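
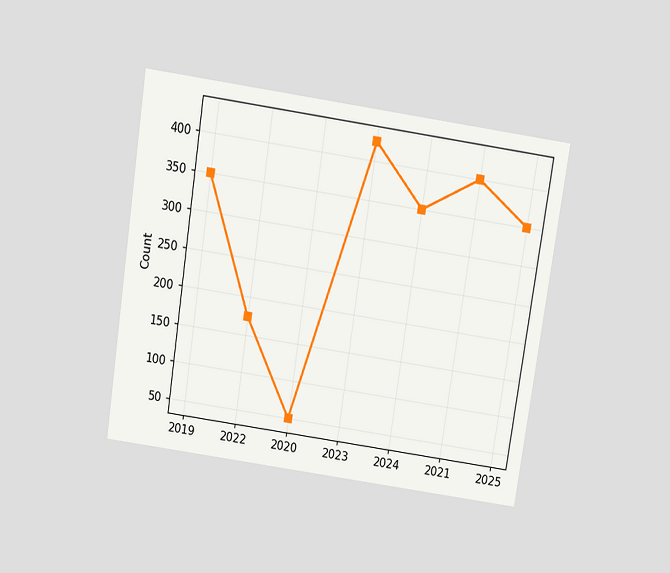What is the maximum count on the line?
425

The chart is tilted about 9° clockwise and viewed slightly from above. The highest point is at 2023, and reading across to the y-axis gives 425.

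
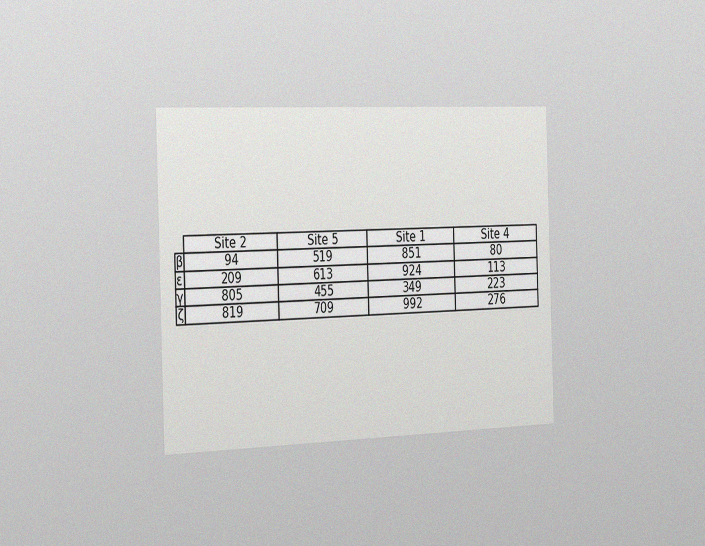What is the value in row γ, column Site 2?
The chart is viewed slightly from the left, with some photo noise. The (γ, Site 2) cell reads 805.

805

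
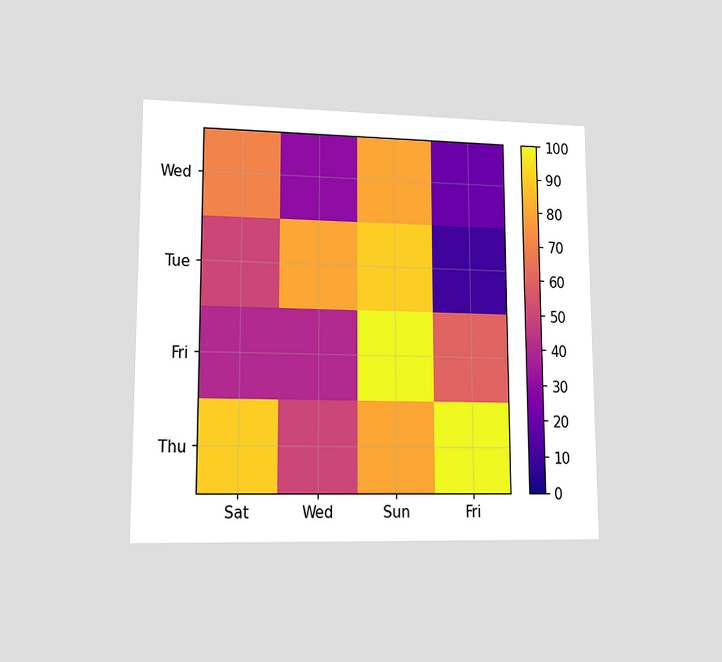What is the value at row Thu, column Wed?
50

The chart is viewed at a slight angle. Matching cell (Thu, Wed) against the colorbar gives 50.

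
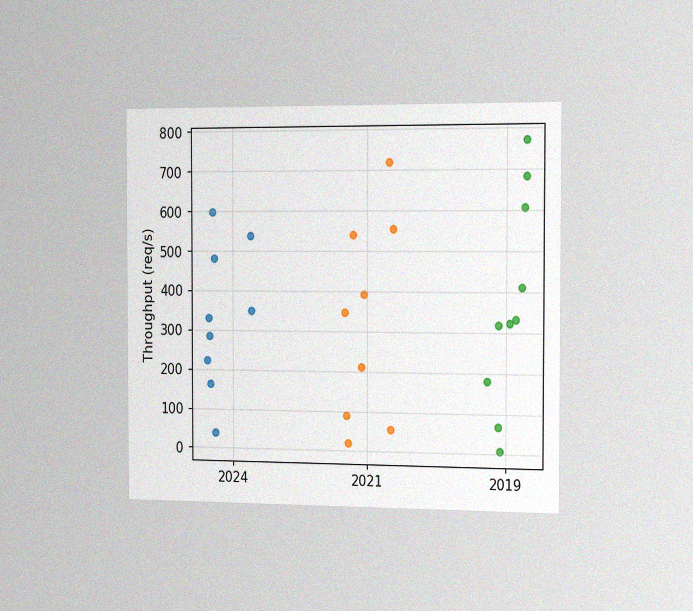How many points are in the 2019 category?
The chart is viewed slightly from the right, with some photo noise. Counting the markers in the 2019 column gives 10.

10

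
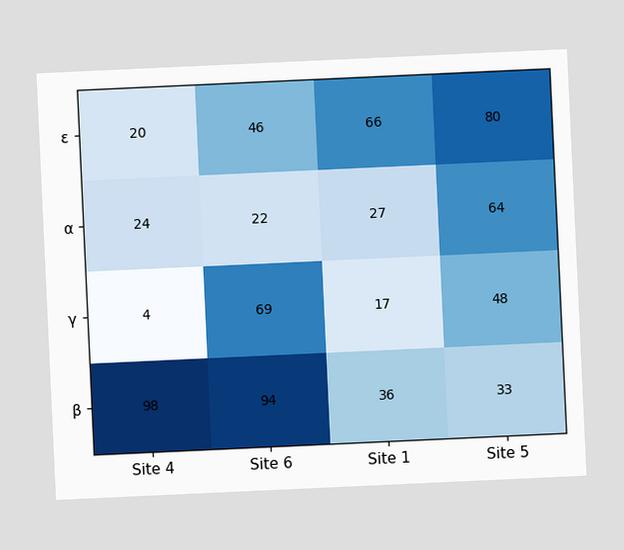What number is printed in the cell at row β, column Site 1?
The chart is tilted about 3° counter-clockwise. The (β, Site 1) cell reads 36.

36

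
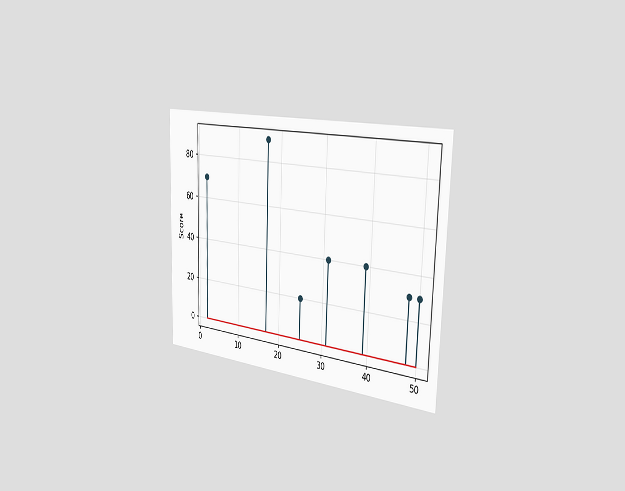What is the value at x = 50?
The chart is viewed slightly from the right. The stem at x=50 reaches 30.

30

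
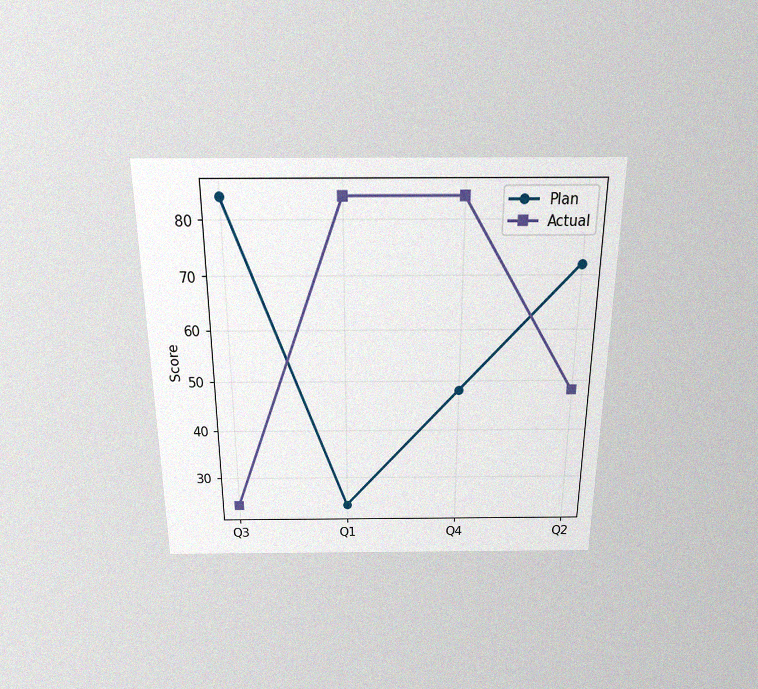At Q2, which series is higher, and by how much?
The chart is viewed slightly from above, with some photo noise. At Q2, Plan sits above the other line by 24.

Plan, by 24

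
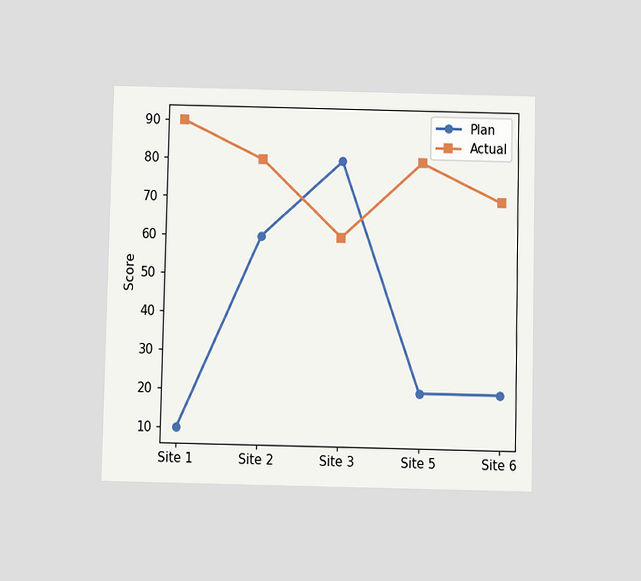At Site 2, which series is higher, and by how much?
Actual, by 20

The chart is viewed slightly from below. At Site 2, Actual sits above the other line by 20.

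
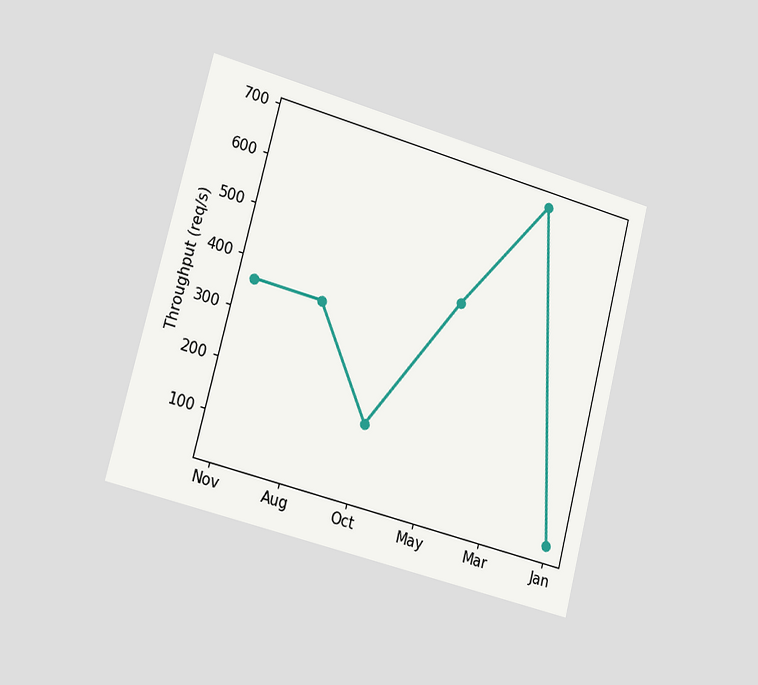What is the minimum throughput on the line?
40req/s

The chart is tilted about 14° clockwise and viewed slightly from the left. The lowest point is at Jan, and reading across to the y-axis gives 40req/s.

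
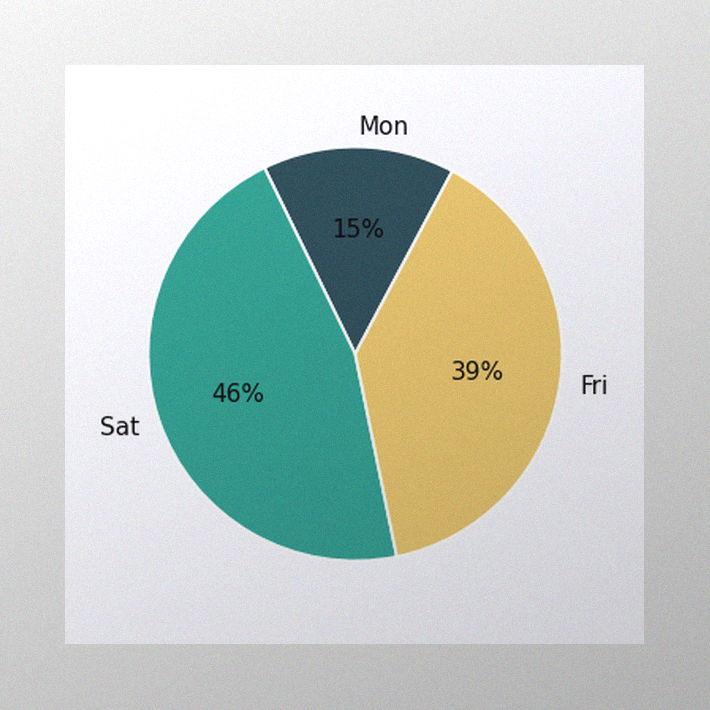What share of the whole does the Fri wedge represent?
The image has some photo noise and uneven lighting. The Fri slice takes up 39% of the pie.

39%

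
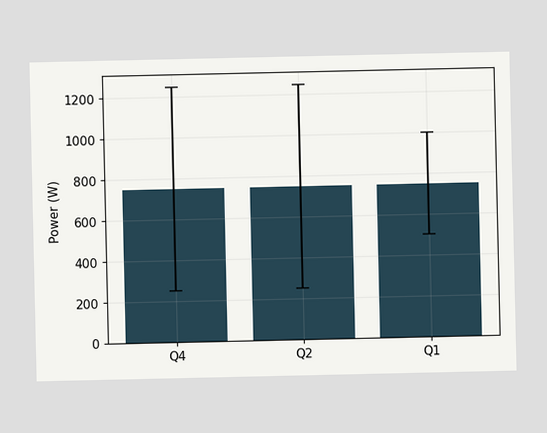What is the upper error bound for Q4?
The Q4 bar's upper whisker reaches 1250W.

1250W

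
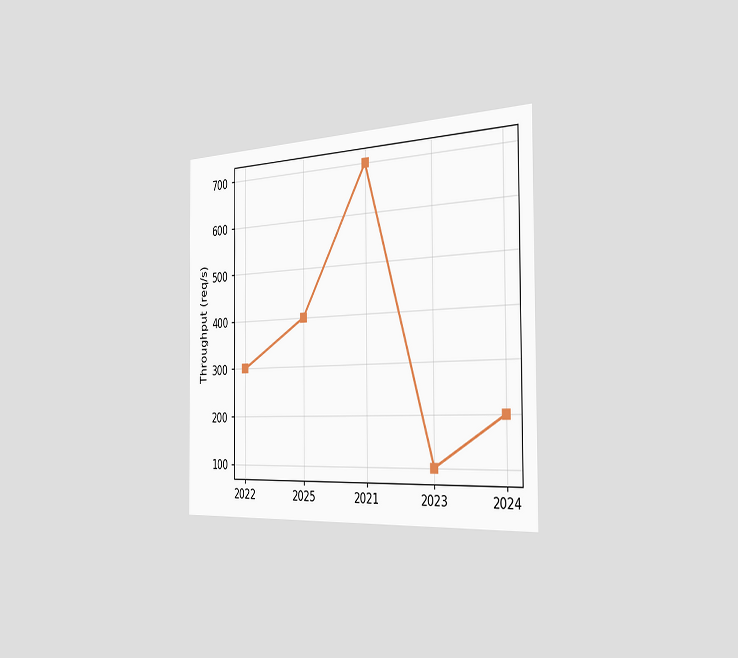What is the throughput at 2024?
The chart is viewed slightly from the right. At 2024, the line is at 200req/s.

200req/s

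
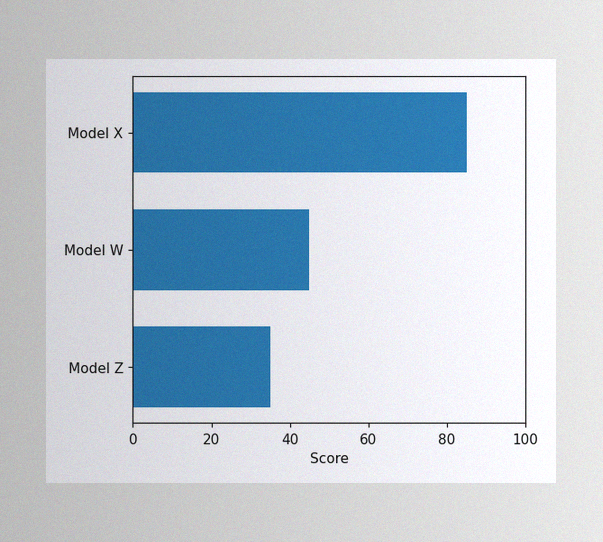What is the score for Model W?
The image has some photo noise and uneven lighting. Reading along the chart's x-axis, the Model W bar reaches 45.

45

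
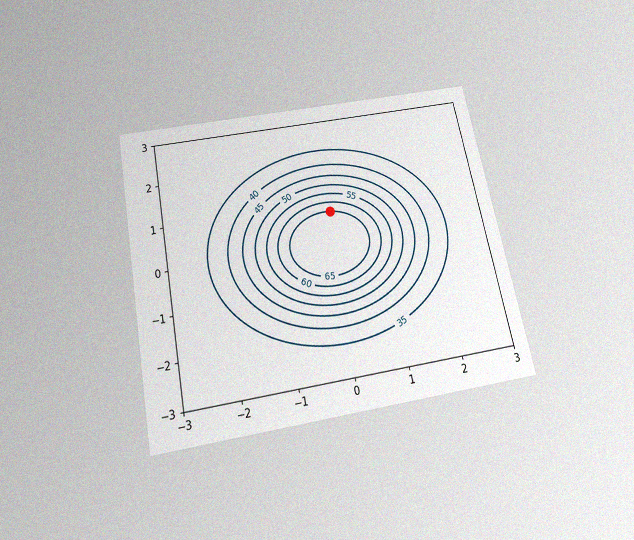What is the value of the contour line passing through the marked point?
The chart is tilted about 11° counter-clockwise and viewed slightly from below, with some photo noise. The marked point sits on the contour labelled 65.

65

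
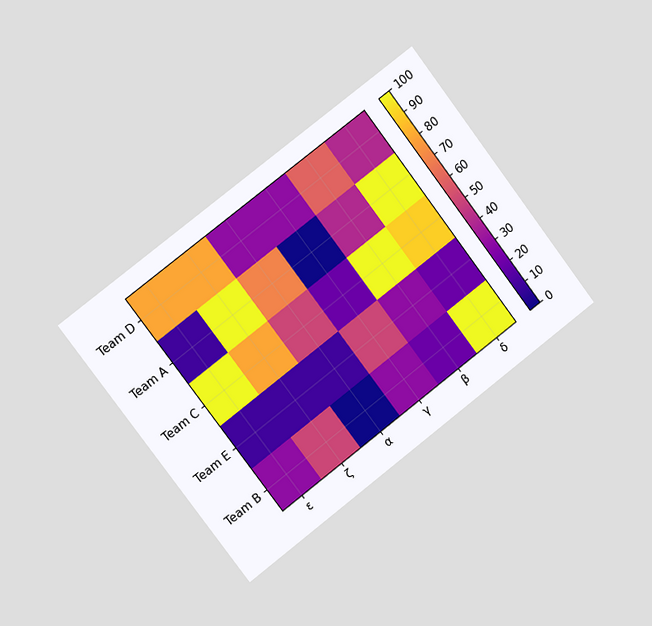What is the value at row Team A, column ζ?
100

The chart is tilted about 37° counter-clockwise and viewed slightly from the left. Matching cell (Team A, ζ) against the colorbar gives 100.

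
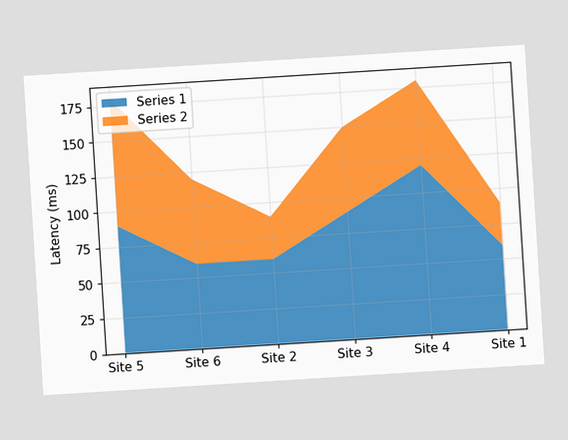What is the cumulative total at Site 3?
The chart is tilted about 4° counter-clockwise. The stacked total at Site 3 reaches 150ms.

150ms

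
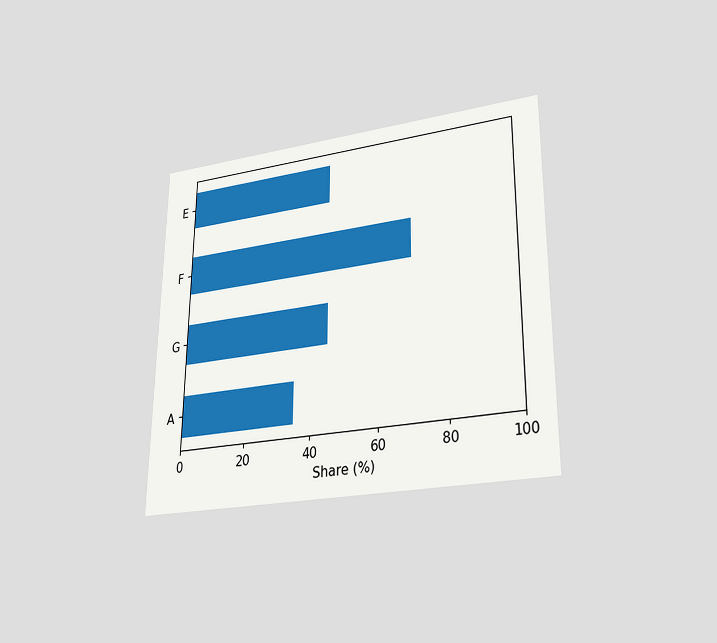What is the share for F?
70%

The chart is viewed at a slight angle. Reading along the chart's x-axis, the F bar reaches 70%.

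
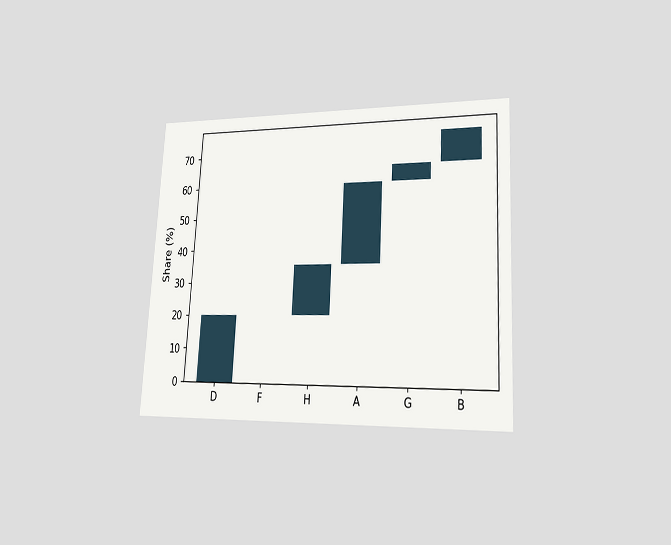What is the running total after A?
The chart is tilted about 3° clockwise and viewed at a slight angle. After A the running total reaches 60%.

60%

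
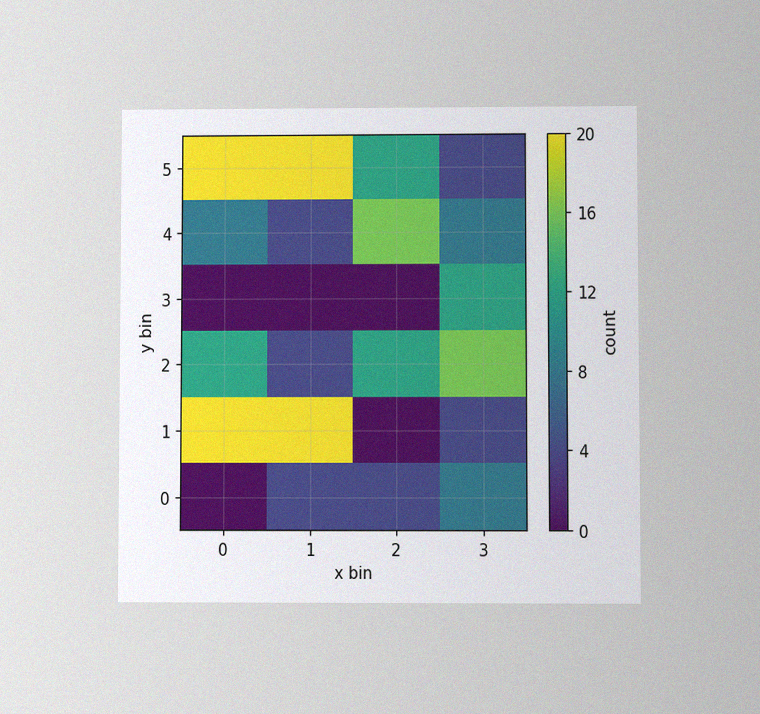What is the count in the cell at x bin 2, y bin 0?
4

The chart is viewed at a slight angle, with some photo noise. Matching the cell (2, 0) against the colorbar gives 4.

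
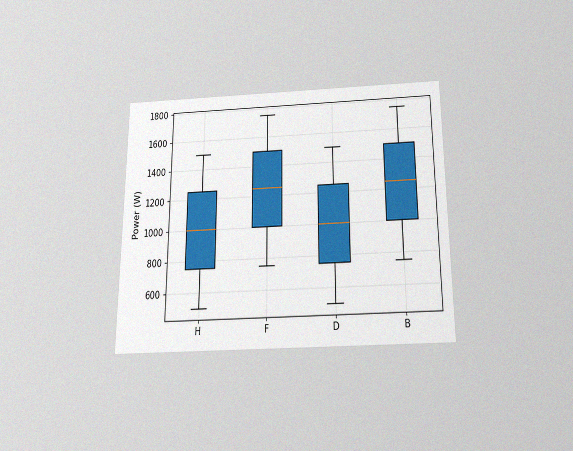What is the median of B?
The chart is viewed slightly from below, with some photo noise. The median line in the B box sits at 1250W.

1250W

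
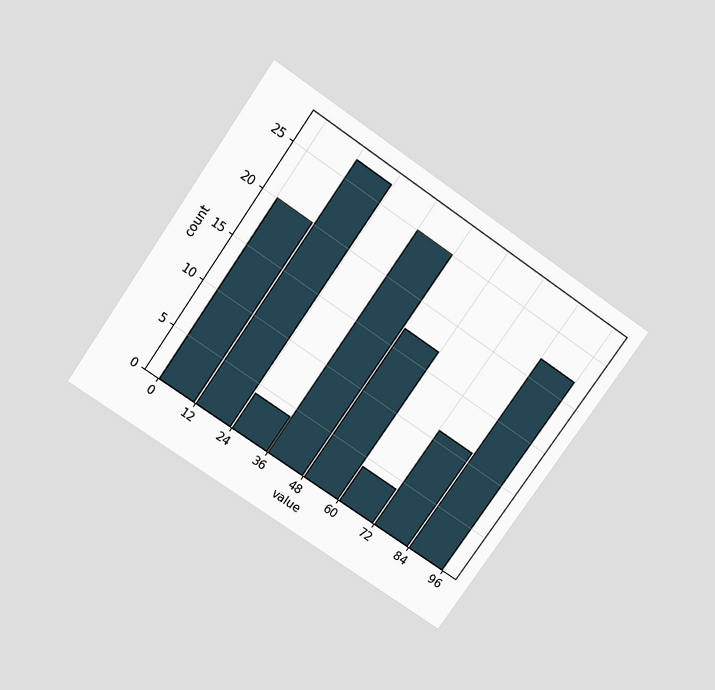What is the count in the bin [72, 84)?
11

The chart is tilted about 35° clockwise and viewed slightly from above. The [72, 84) bin has height 11.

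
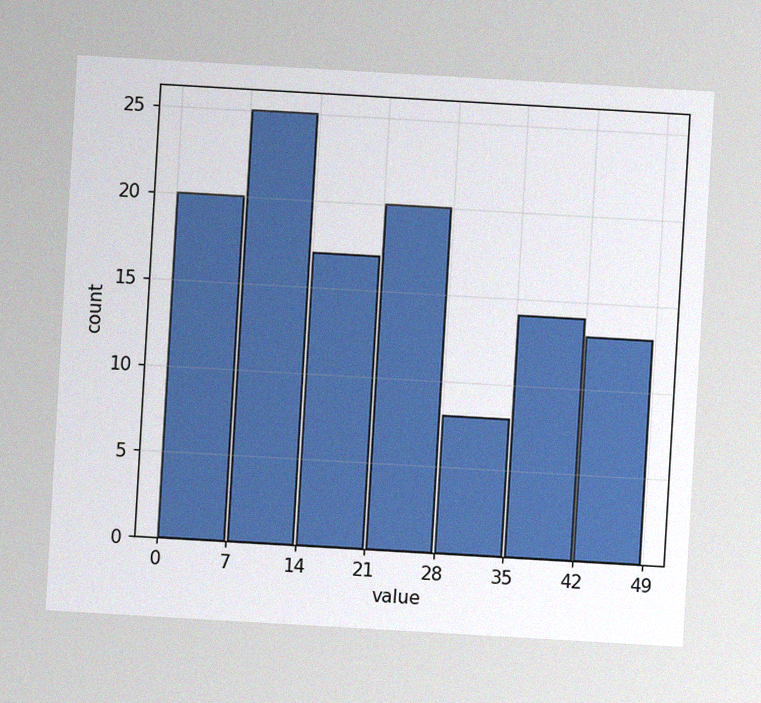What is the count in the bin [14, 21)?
17

The chart is tilted about 3° clockwise, with some photo noise. The [14, 21) bin has height 17.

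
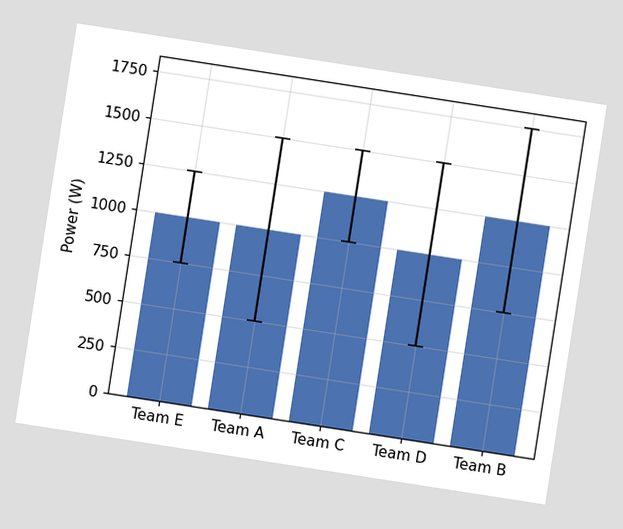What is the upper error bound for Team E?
The chart is tilted about 9° clockwise. The Team E bar's upper whisker reaches 1250W.

1250W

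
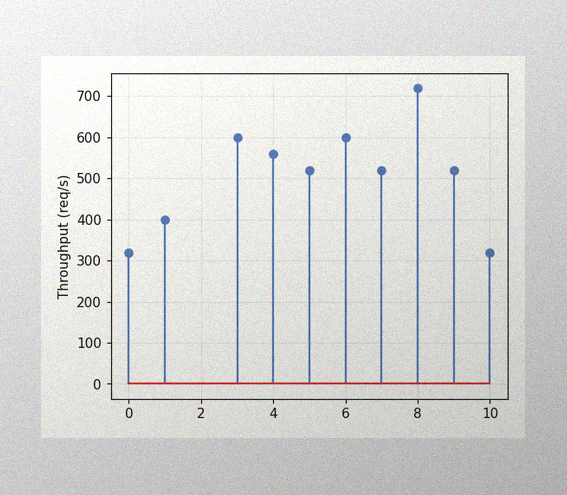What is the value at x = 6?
The image has some photo noise and uneven lighting. The stem at x=6 reaches 600req/s.

600req/s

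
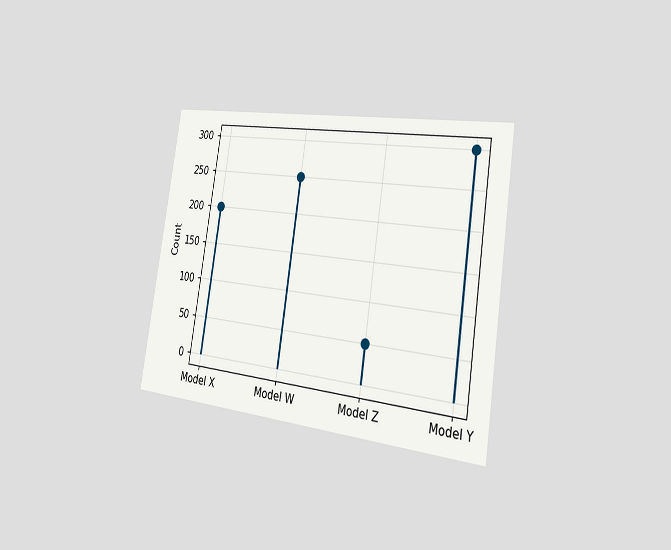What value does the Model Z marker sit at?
50

The chart is tilted about 9° clockwise and viewed slightly from the right. The Model Z marker sits at 50.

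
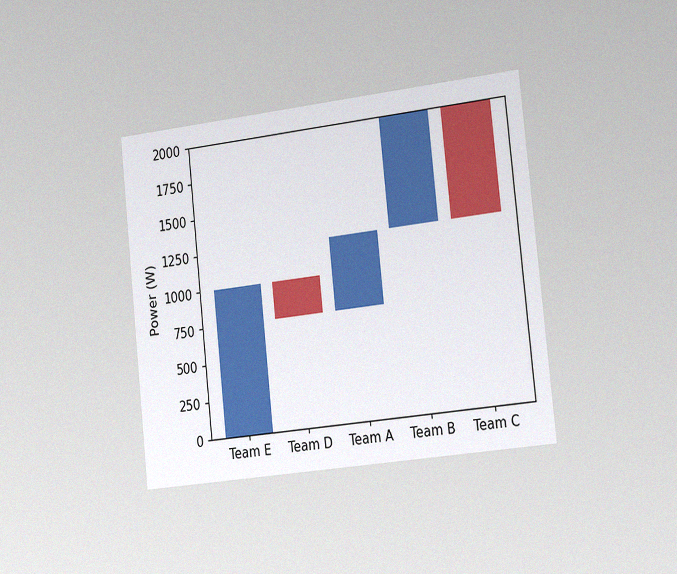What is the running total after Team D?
The chart is tilted about 6° counter-clockwise and viewed slightly from the right, with some photo noise. After Team D the running total reaches 750W.

750W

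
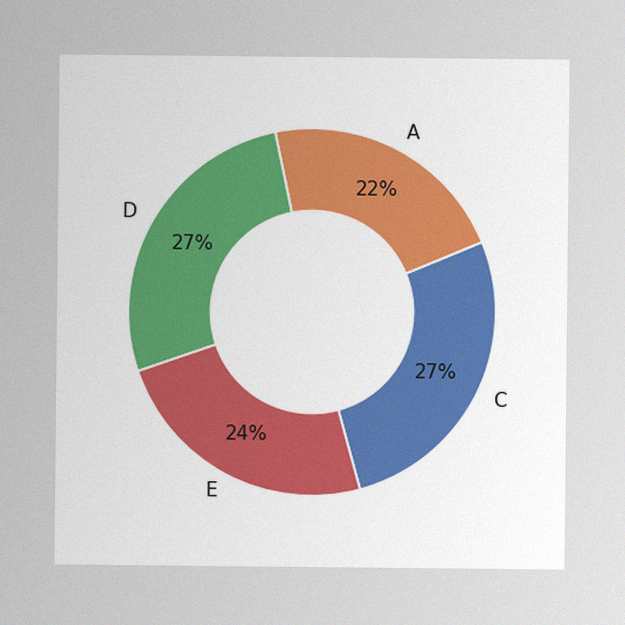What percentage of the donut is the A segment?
22%

The image has some photo noise and uneven lighting. The A segment takes up 22% of the ring.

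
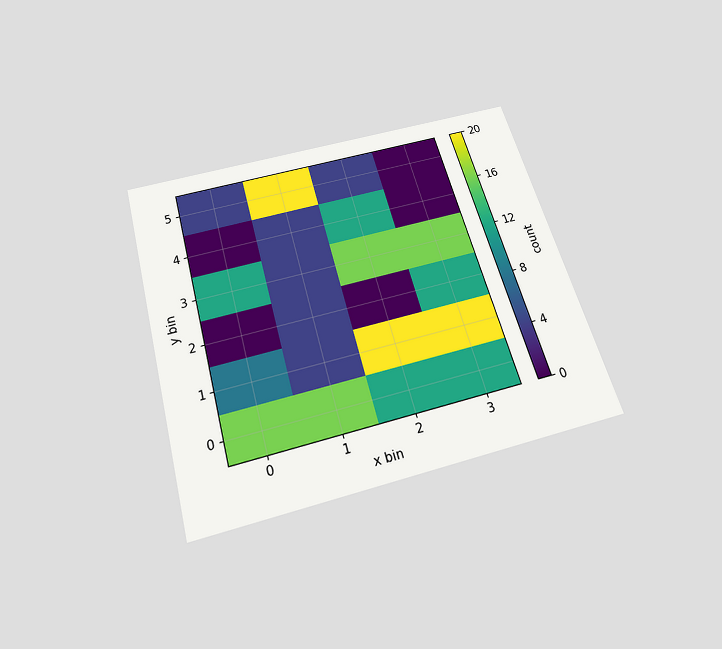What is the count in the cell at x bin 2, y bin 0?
The chart is tilted about 16° counter-clockwise and viewed slightly from below. Matching the cell (2, 0) against the colorbar gives 12.

12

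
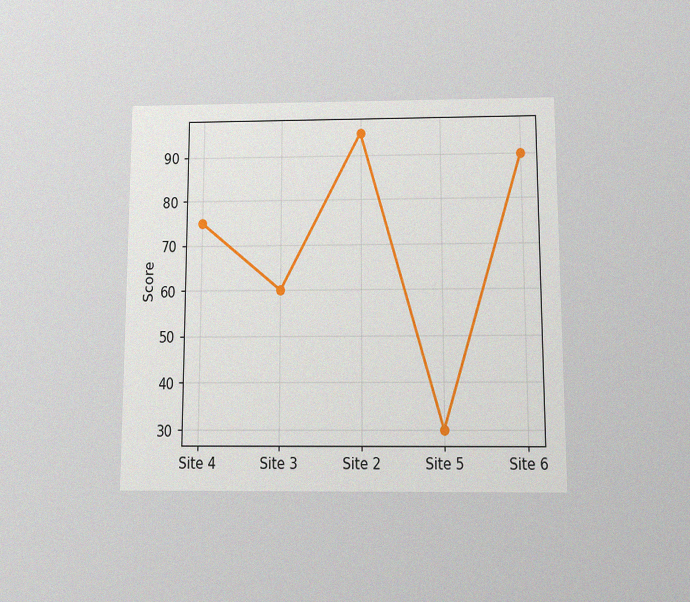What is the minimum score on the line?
30

The chart is viewed slightly from below, with some photo noise. The lowest point is at Site 5, and reading across to the y-axis gives 30.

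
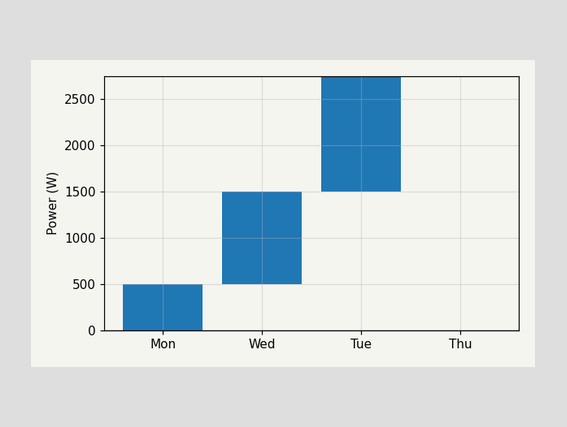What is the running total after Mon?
500W

After Mon the running total reaches 500W.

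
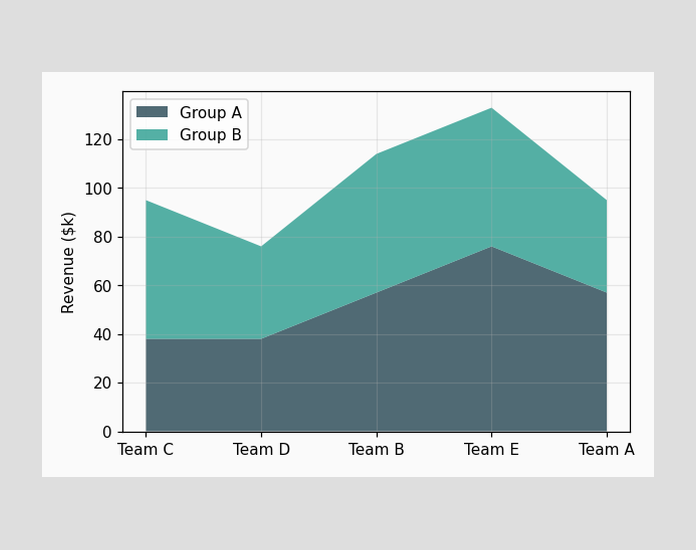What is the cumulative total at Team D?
The stacked total at Team D reaches $76k.

$76k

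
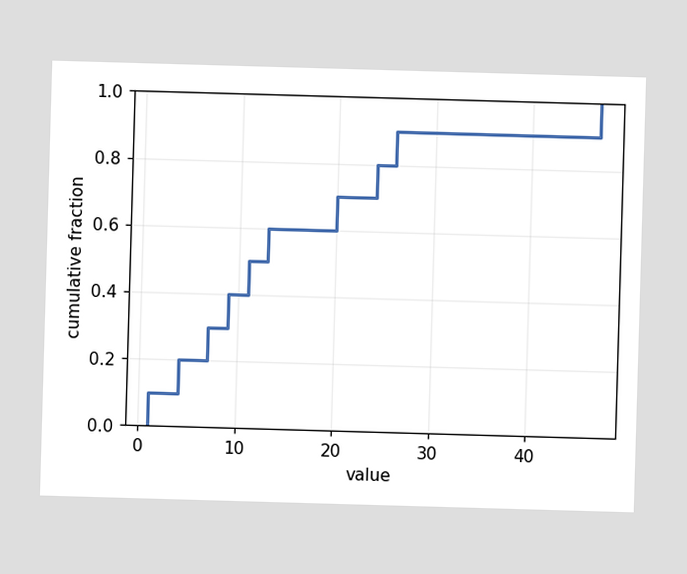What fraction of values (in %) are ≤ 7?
At x=7 the ECDF step is at 30%.

30%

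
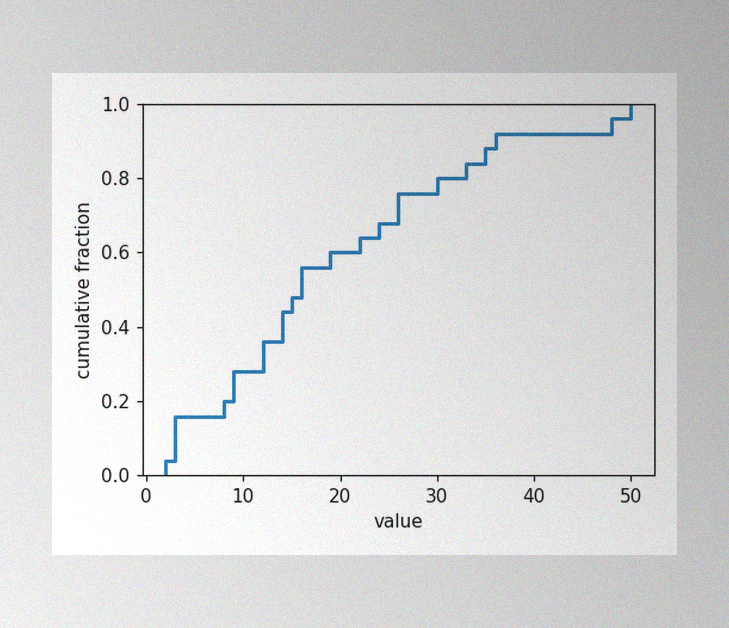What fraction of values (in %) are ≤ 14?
44%

The image has some photo noise and uneven lighting. At x=14 the ECDF step is at 44%.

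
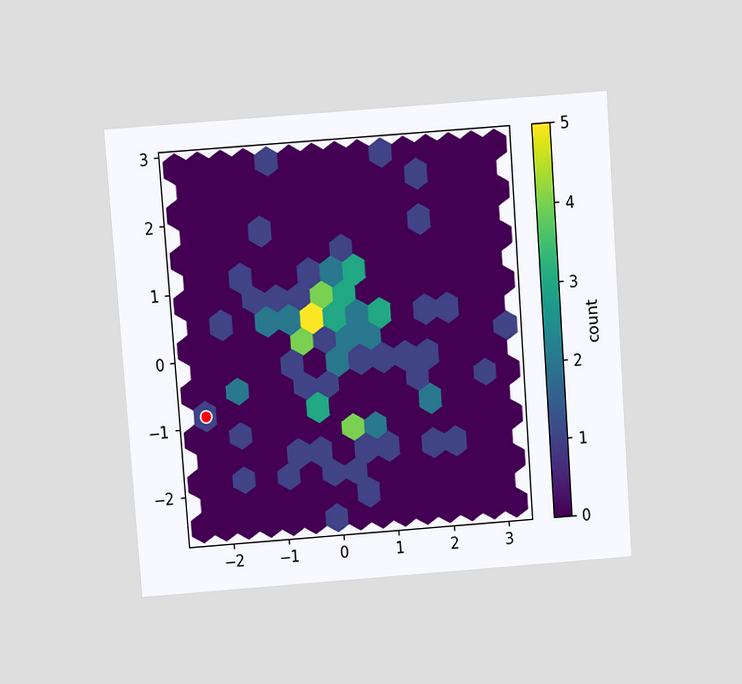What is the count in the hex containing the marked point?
1

The chart is tilted about 4° counter-clockwise and viewed at a slight angle. The marked hex reads 1 on the colorbar.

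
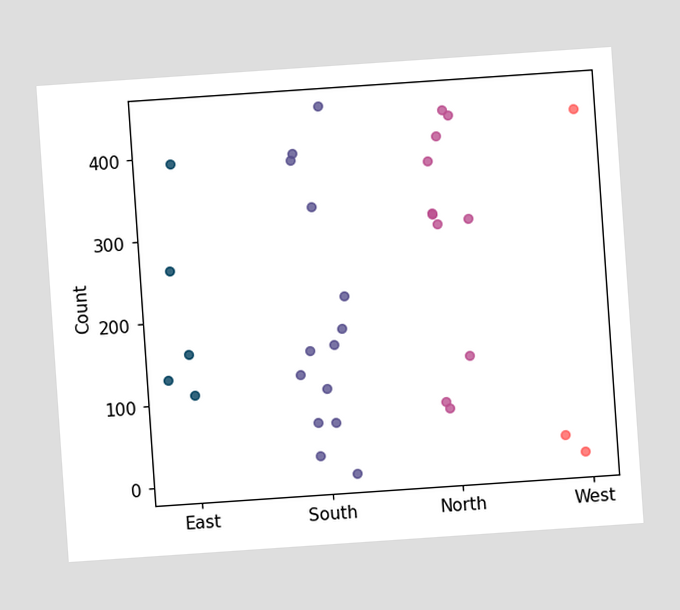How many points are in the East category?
5

The chart is tilted about 4° counter-clockwise. Counting the markers in the East column gives 5.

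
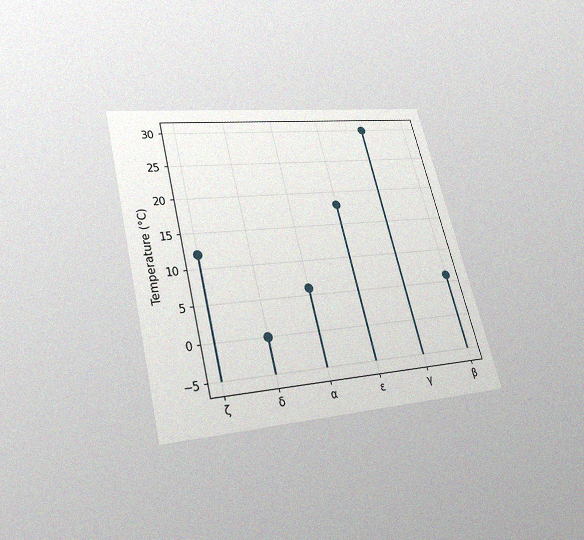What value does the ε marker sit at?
The chart is tilted about 14° counter-clockwise and viewed slightly from below, with some photo noise. The ε marker sits at 18°C.

18°C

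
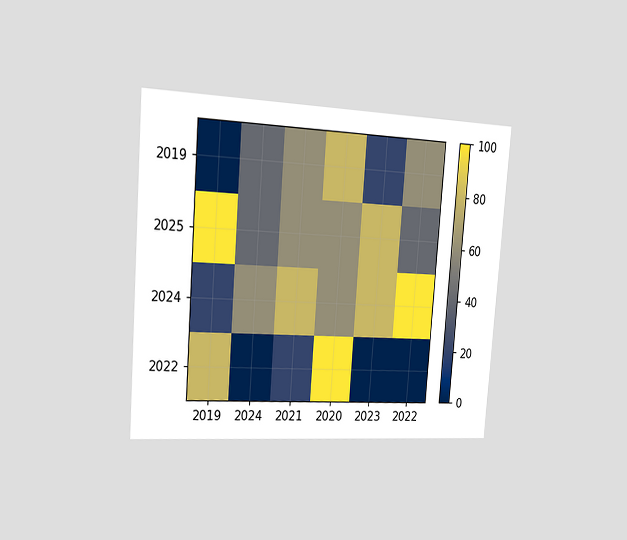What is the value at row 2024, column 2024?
The chart is tilted about 4° clockwise and viewed slightly from the left. Matching cell (2024, 2024) against the colorbar gives 60.

60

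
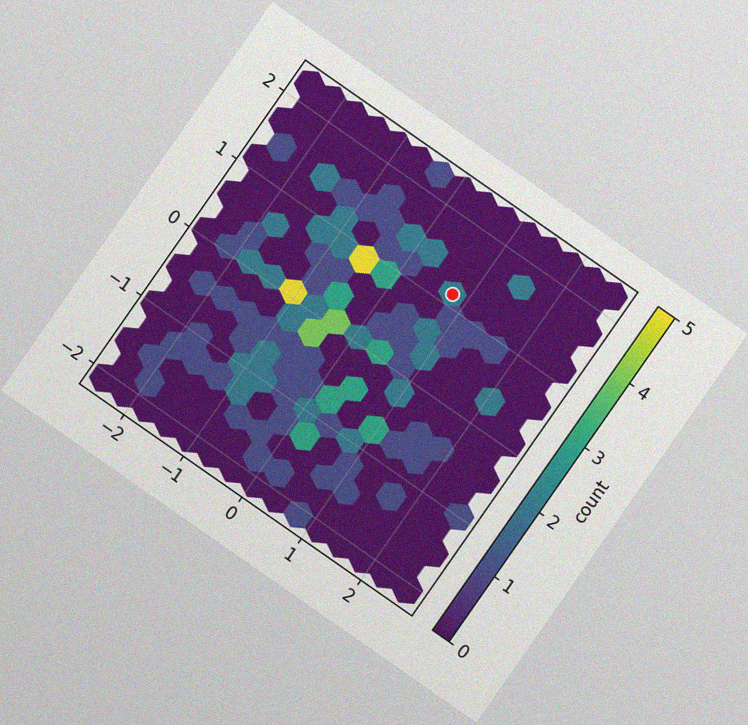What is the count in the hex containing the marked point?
The chart is tilted about 35° clockwise, with some photo noise. The marked hex reads 2 on the colorbar.

2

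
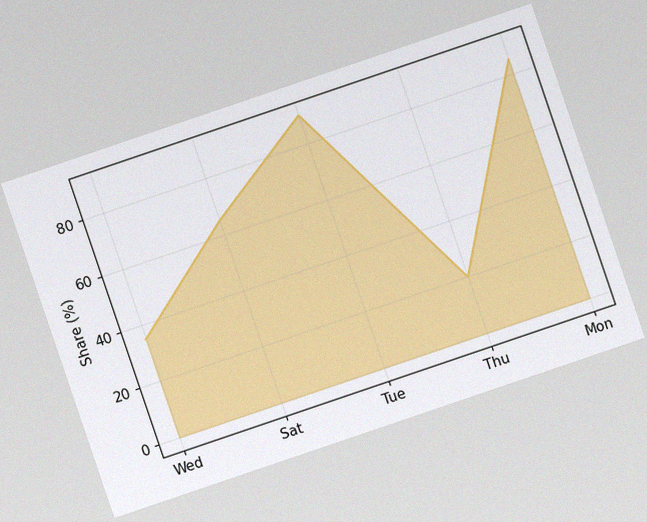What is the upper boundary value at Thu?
The chart is tilted about 19° counter-clockwise, with some photo noise. At Thu the upper boundary is at 20%.

20%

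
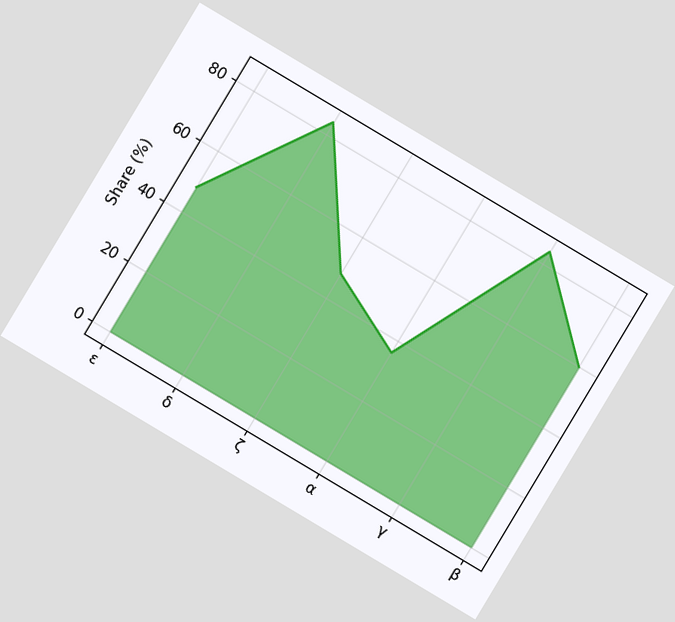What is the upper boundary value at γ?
The chart is tilted about 31° clockwise. At γ the upper boundary is at 84%.

84%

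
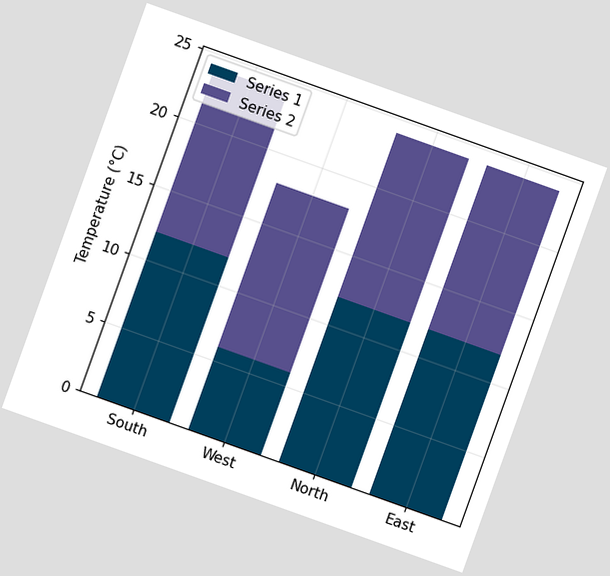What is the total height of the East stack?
24°C

The chart is tilted about 20° clockwise. The East stack's top reaches 24°C on the y-axis.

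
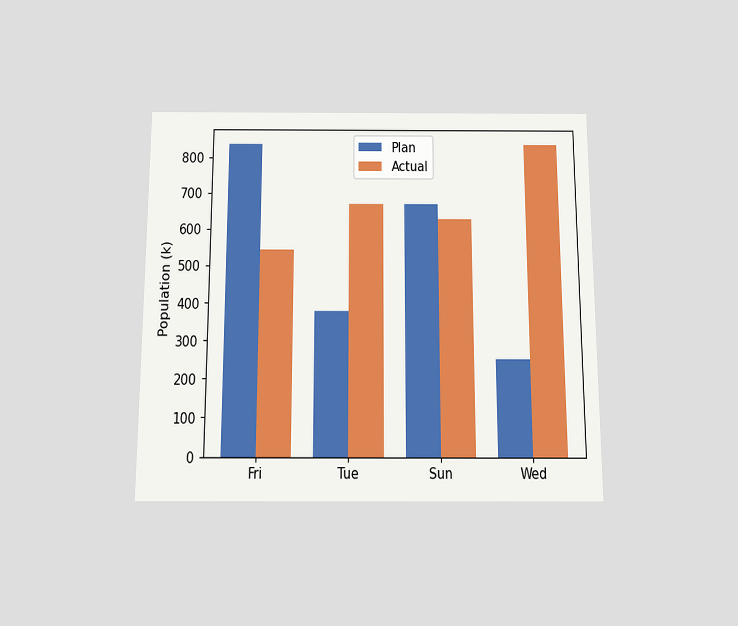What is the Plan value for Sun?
The chart is viewed slightly from below. The Plan bar at Sun reaches 672k on the y-axis.

672k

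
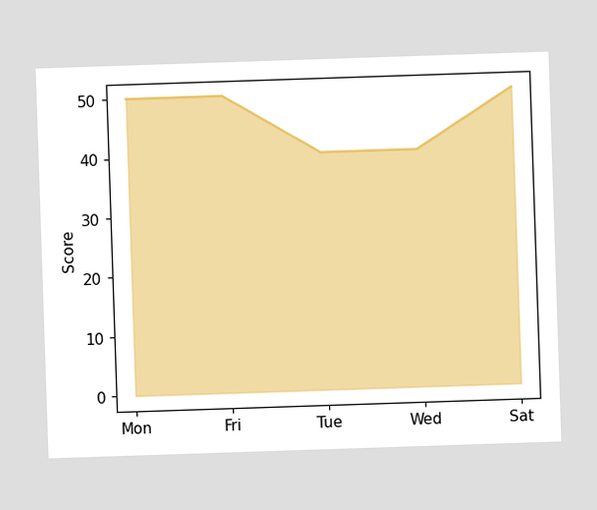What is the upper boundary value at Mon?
50

At Mon the upper boundary is at 50.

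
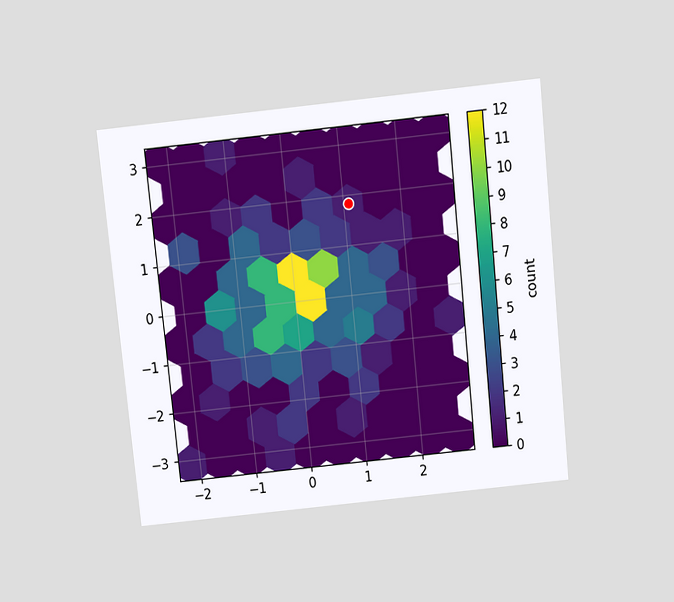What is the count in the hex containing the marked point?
1

The chart is tilted about 6° counter-clockwise and viewed slightly from above. The marked hex reads 1 on the colorbar.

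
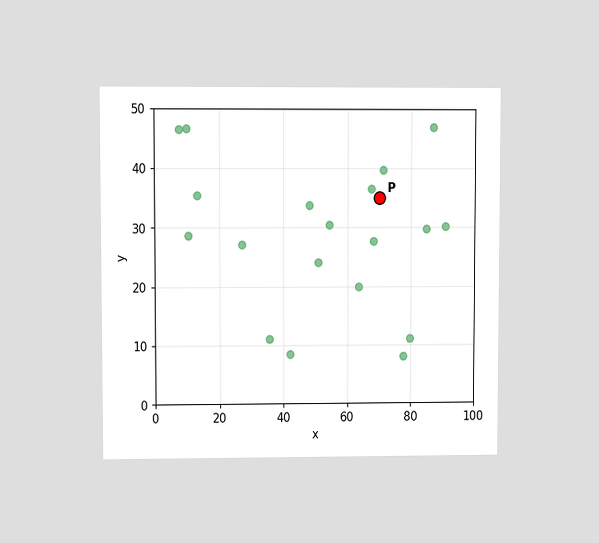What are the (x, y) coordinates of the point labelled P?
The chart is viewed at a slight angle. Following the gridlines from P to each axis, P sits at (70, 35).

(70, 35)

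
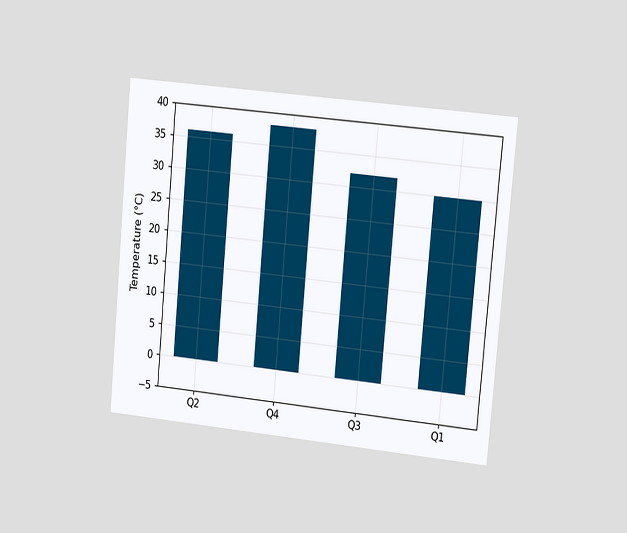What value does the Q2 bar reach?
36°C

The chart is tilted about 5° clockwise and viewed slightly from the right. Reading along the chart's y-axis, the Q2 bar reaches 36°C.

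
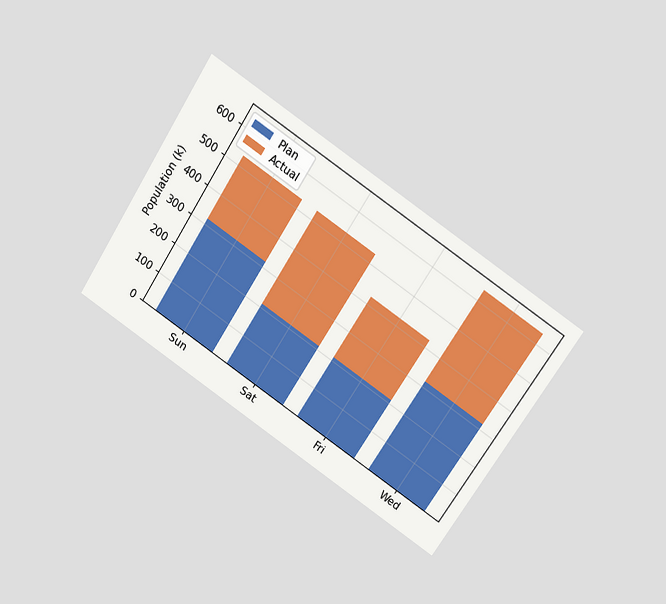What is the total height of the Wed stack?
636k

The chart is tilted about 33° clockwise and viewed slightly from above. The Wed stack's top reaches 636k on the y-axis.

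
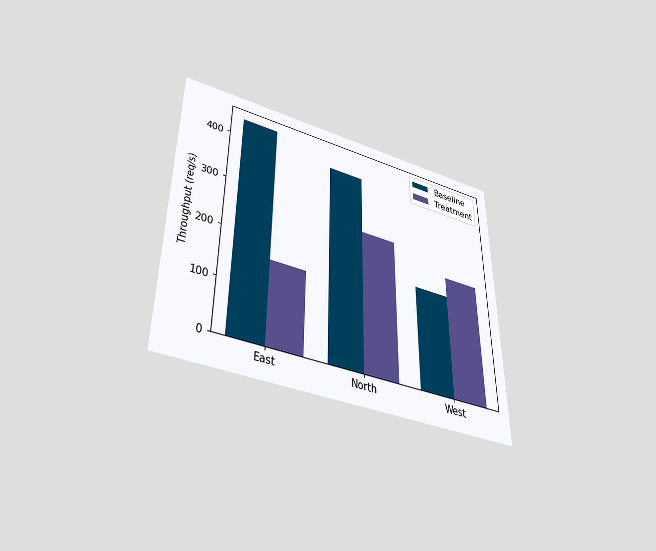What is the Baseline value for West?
The chart is viewed slightly from below. The Baseline bar at West reaches 200req/s on the y-axis.

200req/s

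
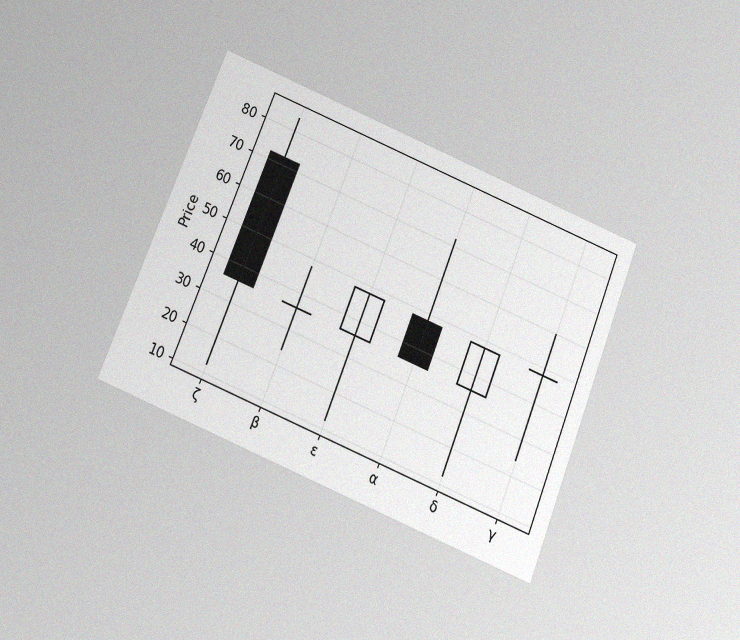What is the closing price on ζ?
The chart is tilted about 22° clockwise and viewed slightly from below, with some photo noise. The ζ candle closes at 36.

36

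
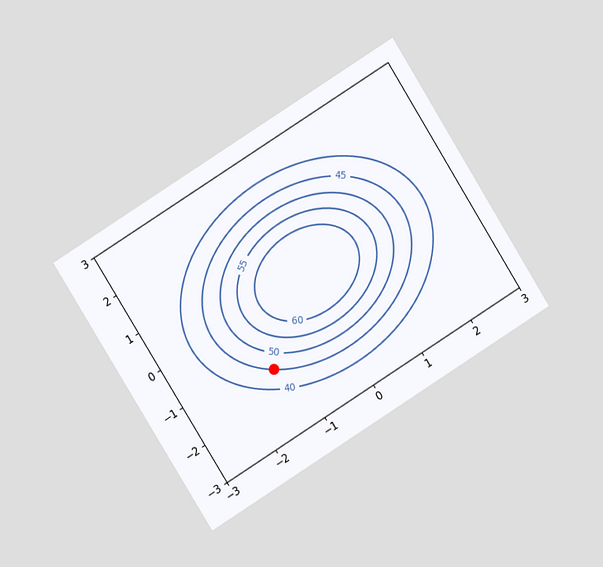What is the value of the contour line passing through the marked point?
The chart is tilted about 32° counter-clockwise and viewed at a slight angle. The marked point sits on the contour labelled 45.

45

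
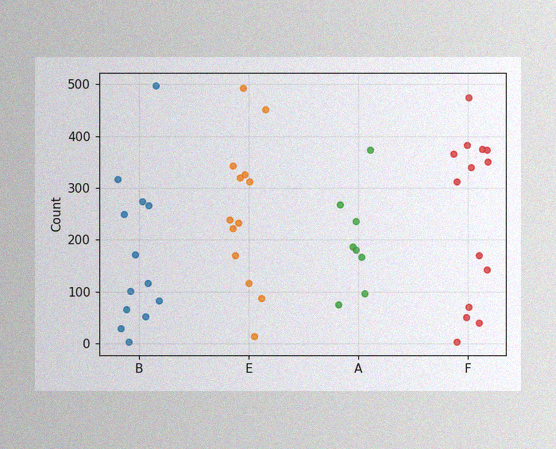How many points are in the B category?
13

The image has some photo noise and uneven lighting. Counting the markers in the B column gives 13.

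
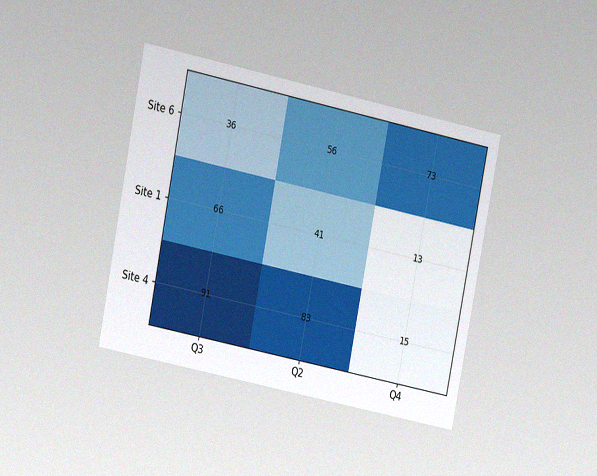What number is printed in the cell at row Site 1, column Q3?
66

The chart is tilted about 11° clockwise and viewed at a slight angle, with some photo noise. The (Site 1, Q3) cell reads 66.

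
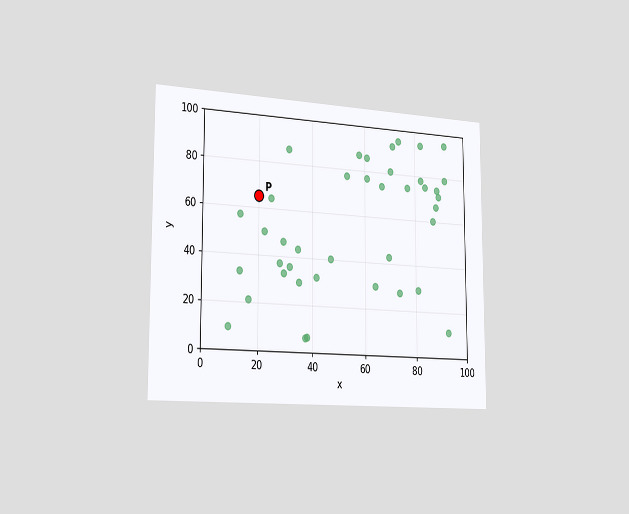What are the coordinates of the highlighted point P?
(20, 65)

The chart is viewed slightly from the left. Following the gridlines from P to each axis, P sits at (20, 65).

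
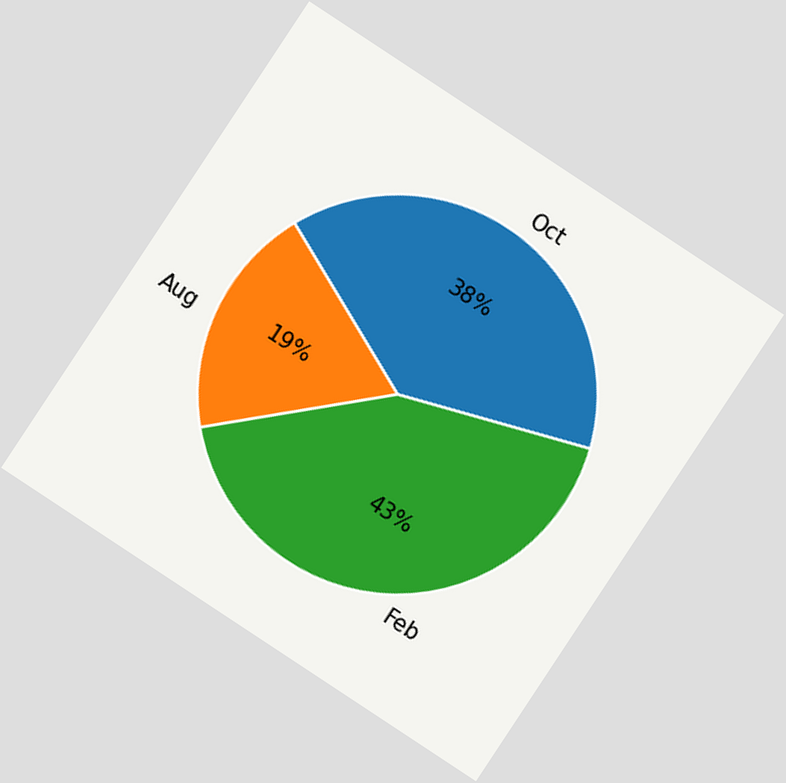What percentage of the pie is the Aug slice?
19%

The chart is tilted about 33° clockwise. The Aug slice takes up 19% of the pie.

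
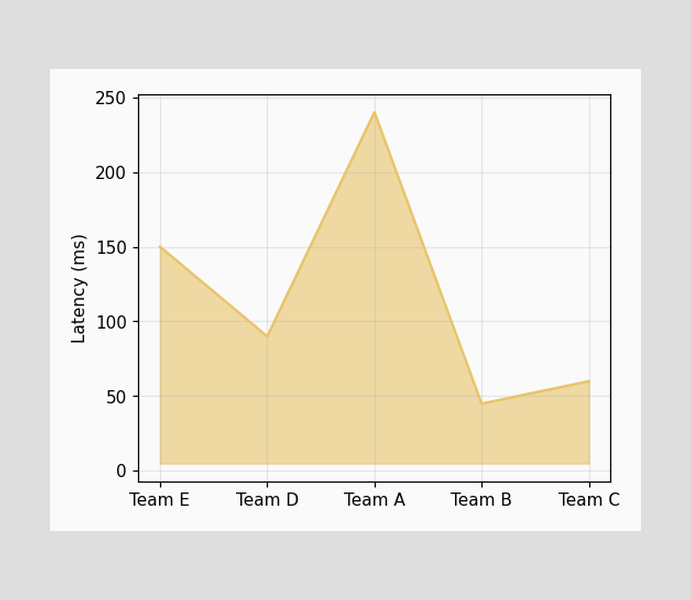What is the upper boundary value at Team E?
At Team E the upper boundary is at 150ms.

150ms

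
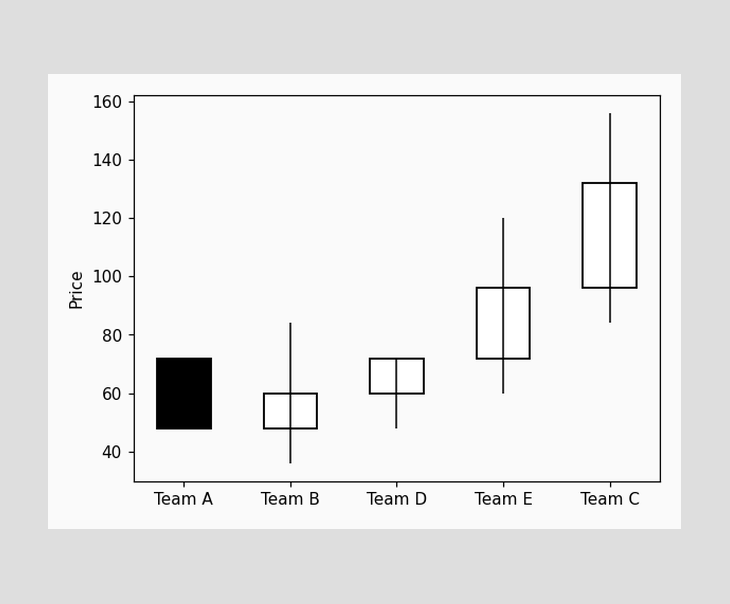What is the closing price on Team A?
48

The Team A candle closes at 48.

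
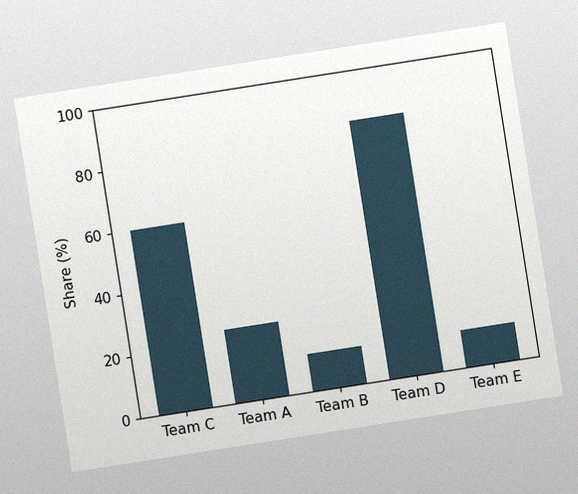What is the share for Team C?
The chart is tilted about 9° counter-clockwise, with some photo noise. Reading along the chart's y-axis, the Team C bar reaches 60%.

60%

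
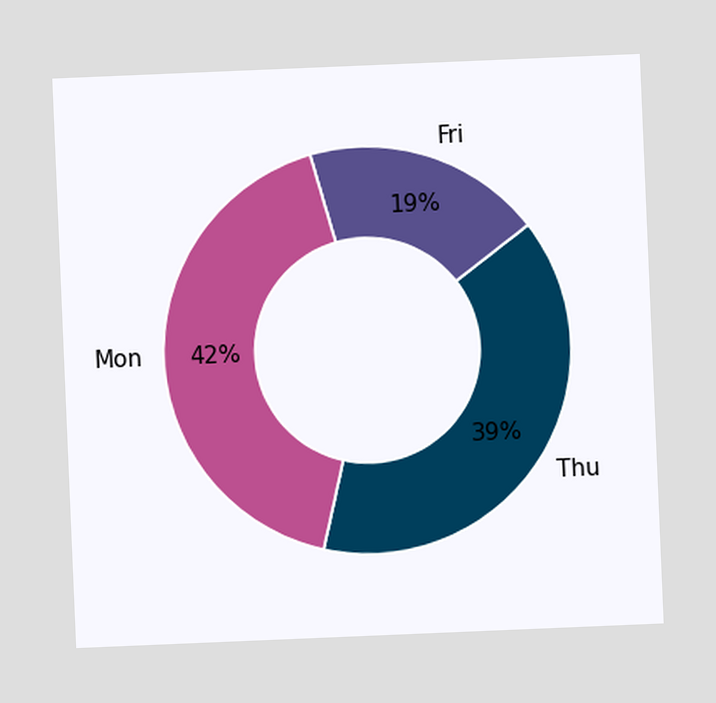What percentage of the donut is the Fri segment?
19%

The chart is tilted about 2° counter-clockwise. The Fri segment takes up 19% of the ring.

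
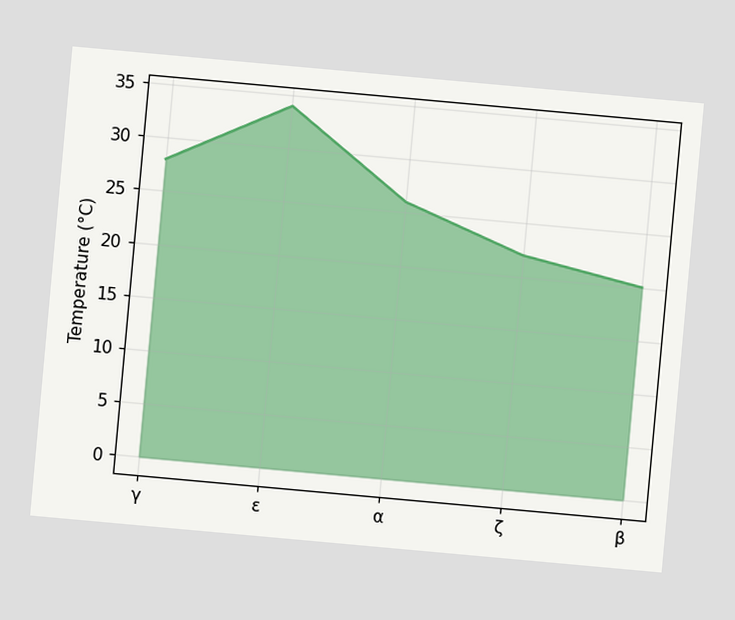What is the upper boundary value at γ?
28°C

The chart is tilted about 5° clockwise. At γ the upper boundary is at 28°C.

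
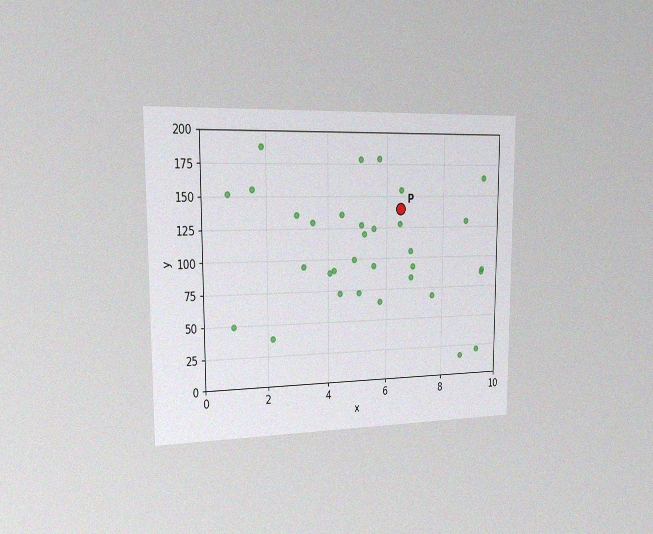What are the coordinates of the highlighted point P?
(6.5, 140)

The chart is viewed slightly from the left, with some photo noise. Following the gridlines from P to each axis, P sits at (6.5, 140).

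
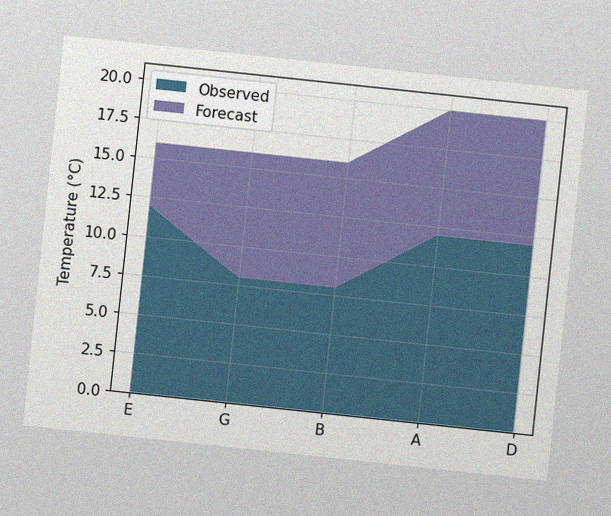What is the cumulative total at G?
The chart is tilted about 6° clockwise, with some photo noise. The stacked total at G reaches 16°C.

16°C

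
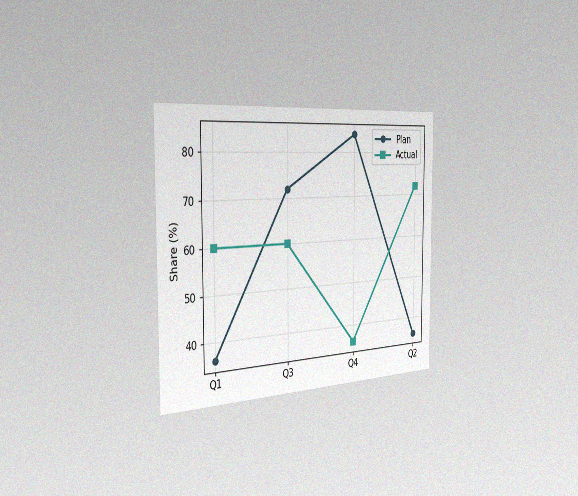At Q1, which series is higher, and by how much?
The chart is viewed slightly from the left, with some photo noise. At Q1, Actual sits above the other line by 24%.

Actual, by 24%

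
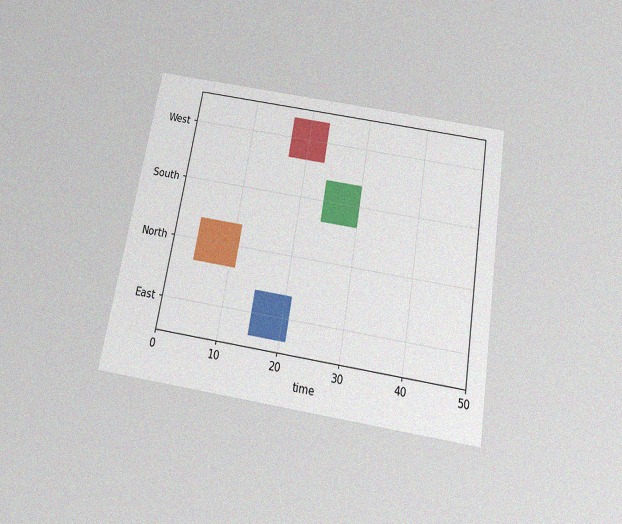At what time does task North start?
The chart is tilted about 9° clockwise and viewed slightly from below, with some photo noise. The North bar begins at t=4.

4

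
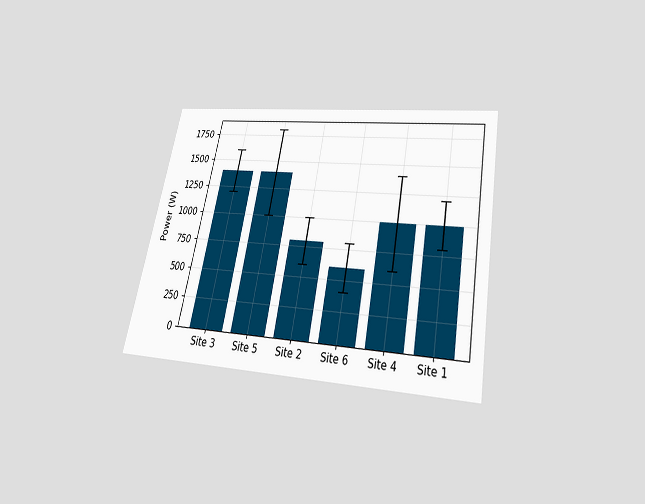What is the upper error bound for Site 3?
The chart is tilted about 11° clockwise and viewed slightly from below. The Site 3 bar's upper whisker reaches 1600W.

1600W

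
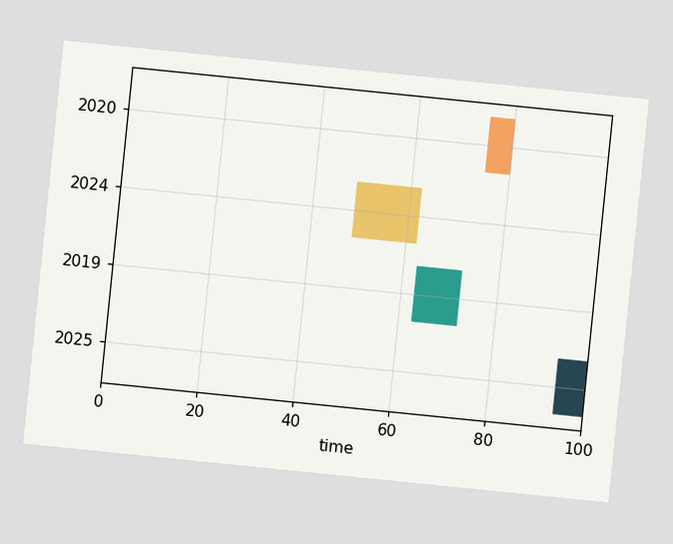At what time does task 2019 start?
63

The chart is tilted about 6° clockwise. The 2019 bar begins at t=63.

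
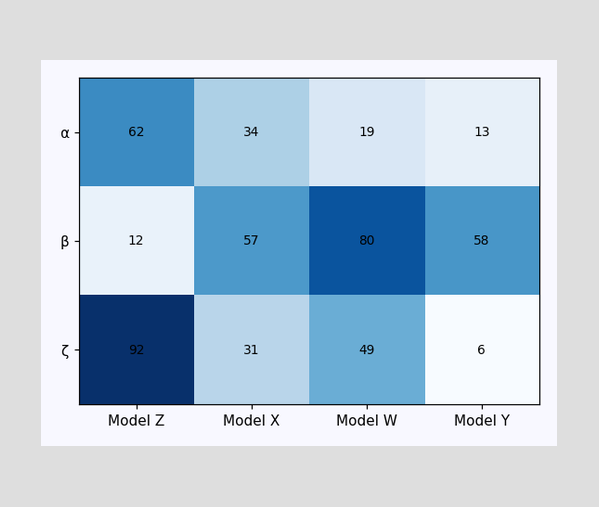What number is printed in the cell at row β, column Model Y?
The (β, Model Y) cell reads 58.

58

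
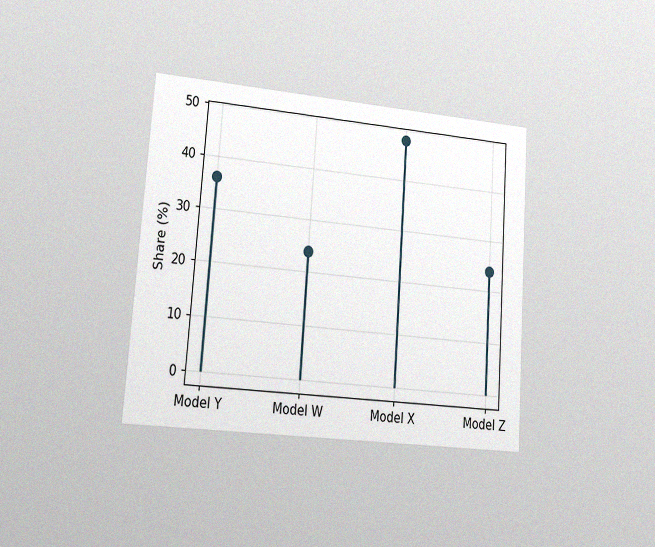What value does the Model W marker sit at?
The chart is tilted about 4° clockwise and viewed at a slight angle, with some photo noise. The Model W marker sits at 24%.

24%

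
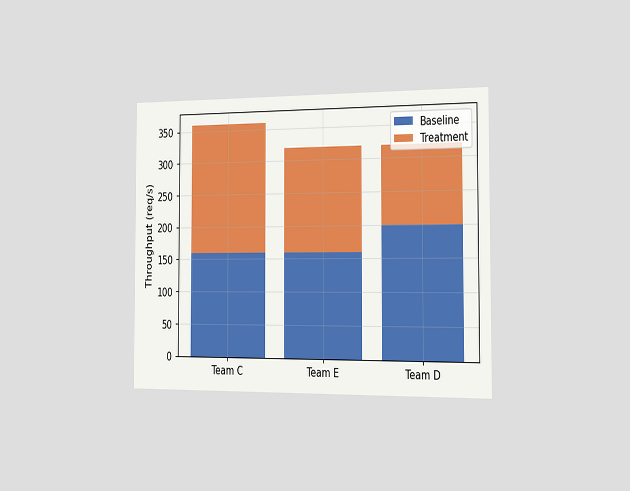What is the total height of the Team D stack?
The chart is viewed slightly from the right. The Team D stack's top reaches 320req/s on the y-axis.

320req/s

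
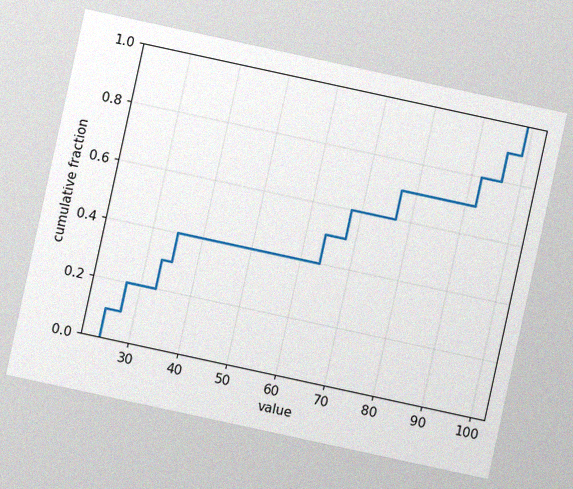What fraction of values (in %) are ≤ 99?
100%

The chart is tilted about 12° clockwise, with some photo noise. At x=99 the ECDF step is at 100%.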